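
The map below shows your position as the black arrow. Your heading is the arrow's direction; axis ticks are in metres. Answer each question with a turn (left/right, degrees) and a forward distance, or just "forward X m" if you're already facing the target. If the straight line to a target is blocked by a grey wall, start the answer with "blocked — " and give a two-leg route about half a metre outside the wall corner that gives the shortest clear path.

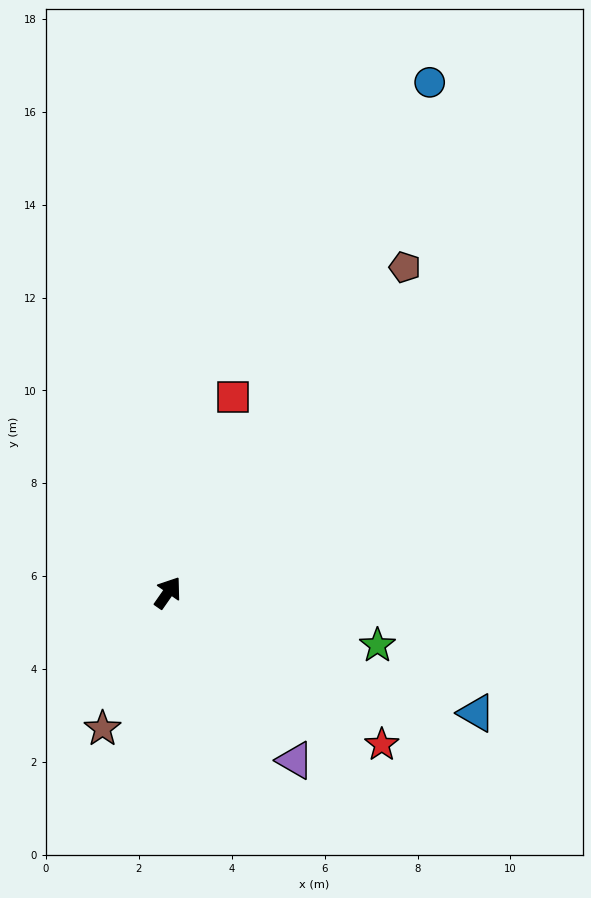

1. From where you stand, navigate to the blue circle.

turn left 8°, forward 12.3 m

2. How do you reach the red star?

turn right 91°, forward 5.6 m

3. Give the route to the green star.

turn right 69°, forward 4.7 m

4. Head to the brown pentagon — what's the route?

forward 8.7 m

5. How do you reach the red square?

turn left 17°, forward 4.4 m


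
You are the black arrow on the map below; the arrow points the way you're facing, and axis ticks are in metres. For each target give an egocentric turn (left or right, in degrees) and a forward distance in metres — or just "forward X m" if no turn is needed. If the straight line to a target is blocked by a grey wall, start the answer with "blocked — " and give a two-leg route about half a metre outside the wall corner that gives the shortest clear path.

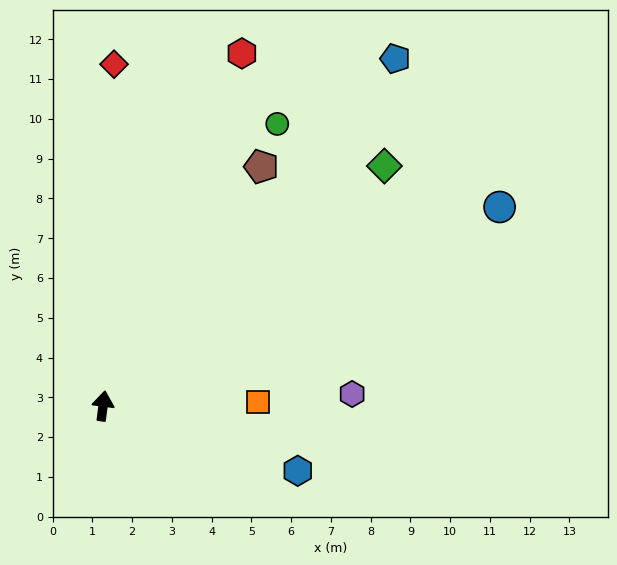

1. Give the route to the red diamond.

turn left 6°, forward 8.6 m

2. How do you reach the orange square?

turn right 81°, forward 3.9 m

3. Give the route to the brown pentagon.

turn right 26°, forward 7.2 m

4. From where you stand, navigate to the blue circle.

turn right 56°, forward 11.2 m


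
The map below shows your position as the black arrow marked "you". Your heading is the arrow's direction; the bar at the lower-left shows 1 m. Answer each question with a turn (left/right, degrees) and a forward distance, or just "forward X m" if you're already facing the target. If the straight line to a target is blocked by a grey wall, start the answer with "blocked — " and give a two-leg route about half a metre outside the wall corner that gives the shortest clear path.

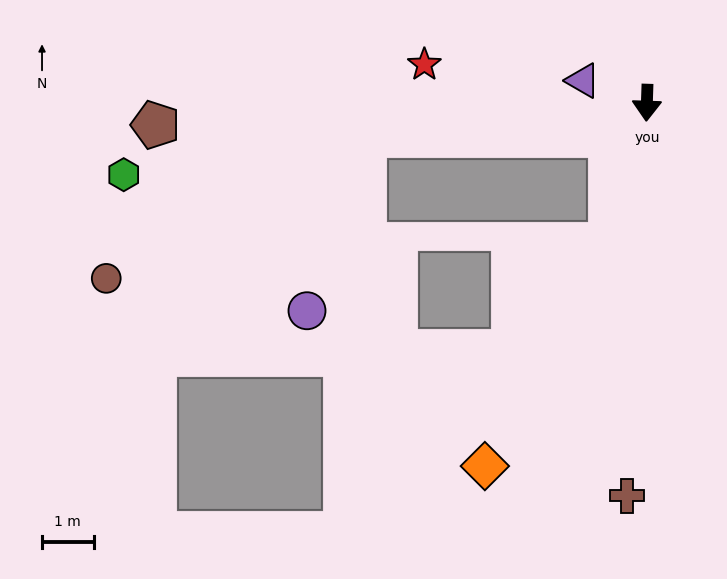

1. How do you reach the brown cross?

forward 7.6 m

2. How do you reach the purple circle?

blocked — turn right 81°, forward 5.5 m, then turn left 65°, forward 3.6 m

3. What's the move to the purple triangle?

turn right 107°, forward 1.3 m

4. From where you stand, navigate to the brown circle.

blocked — turn right 81°, forward 5.5 m, then turn left 22°, forward 5.7 m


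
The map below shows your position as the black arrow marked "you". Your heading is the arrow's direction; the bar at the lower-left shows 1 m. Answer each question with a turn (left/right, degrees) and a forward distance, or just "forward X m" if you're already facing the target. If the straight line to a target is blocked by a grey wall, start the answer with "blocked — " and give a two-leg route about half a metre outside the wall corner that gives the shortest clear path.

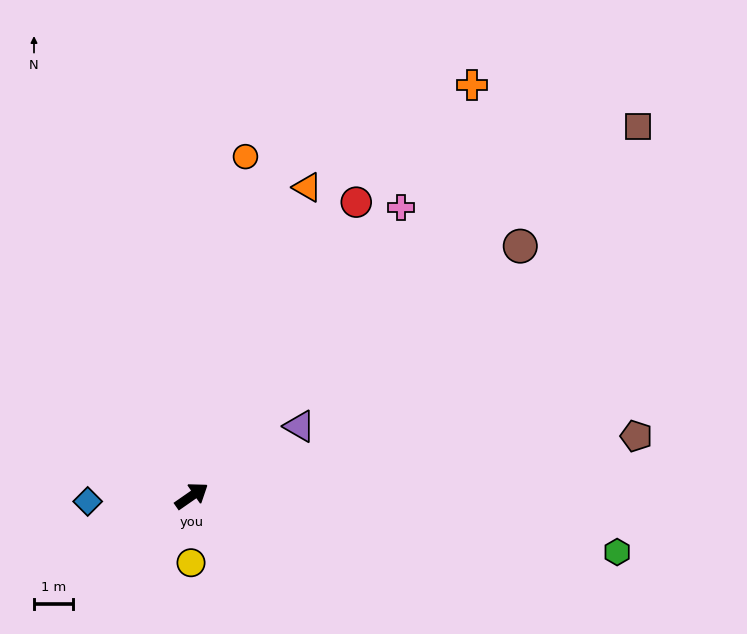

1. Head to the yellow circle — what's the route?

turn right 125°, forward 1.7 m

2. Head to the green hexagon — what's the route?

turn right 42°, forward 10.9 m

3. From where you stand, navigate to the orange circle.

turn left 46°, forward 8.7 m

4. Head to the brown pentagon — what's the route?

turn right 27°, forward 11.4 m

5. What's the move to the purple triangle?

forward 3.3 m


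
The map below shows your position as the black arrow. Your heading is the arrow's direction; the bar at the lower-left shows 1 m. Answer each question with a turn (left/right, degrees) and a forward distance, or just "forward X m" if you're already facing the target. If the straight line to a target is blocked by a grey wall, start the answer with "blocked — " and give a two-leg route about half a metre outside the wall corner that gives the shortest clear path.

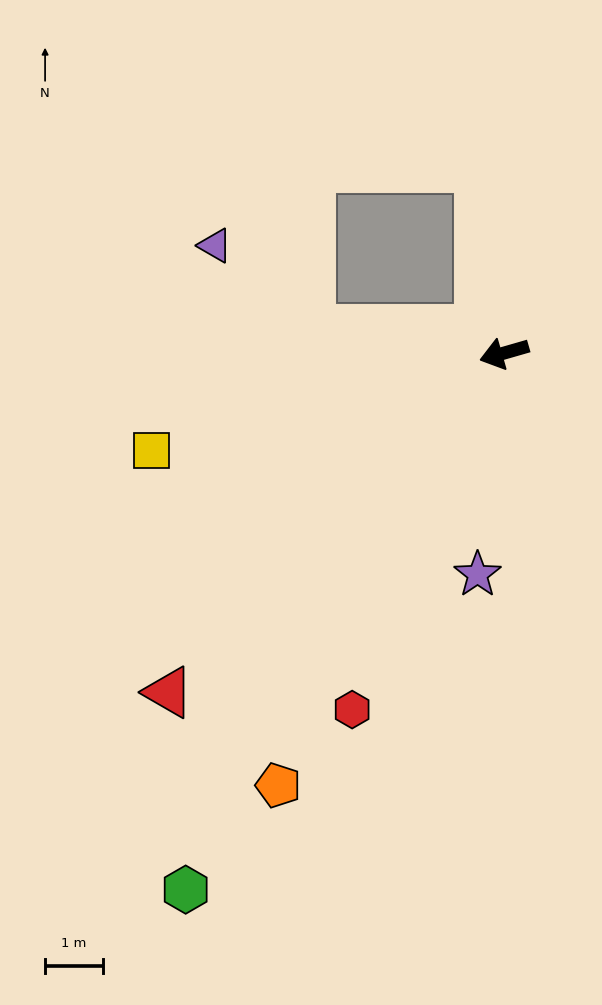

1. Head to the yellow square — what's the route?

forward 6.3 m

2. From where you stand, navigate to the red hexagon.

turn left 51°, forward 6.7 m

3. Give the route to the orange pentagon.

turn left 46°, forward 8.5 m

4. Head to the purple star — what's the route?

turn left 67°, forward 3.9 m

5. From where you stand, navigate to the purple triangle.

blocked — turn right 23°, forward 3.4 m, then turn right 34°, forward 2.2 m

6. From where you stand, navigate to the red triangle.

turn left 29°, forward 8.3 m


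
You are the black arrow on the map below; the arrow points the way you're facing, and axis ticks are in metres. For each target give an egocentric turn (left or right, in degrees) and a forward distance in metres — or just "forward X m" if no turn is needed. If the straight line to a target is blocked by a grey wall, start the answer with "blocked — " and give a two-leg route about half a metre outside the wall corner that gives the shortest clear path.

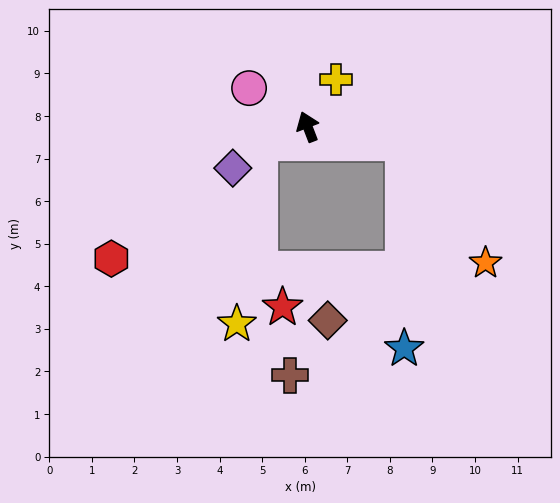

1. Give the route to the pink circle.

turn left 36°, forward 1.6 m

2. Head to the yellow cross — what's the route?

turn right 52°, forward 1.3 m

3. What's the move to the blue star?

blocked — turn right 121°, forward 2.3 m, then turn right 80°, forward 4.8 m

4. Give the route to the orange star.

blocked — turn right 121°, forward 2.3 m, then turn right 45°, forward 3.4 m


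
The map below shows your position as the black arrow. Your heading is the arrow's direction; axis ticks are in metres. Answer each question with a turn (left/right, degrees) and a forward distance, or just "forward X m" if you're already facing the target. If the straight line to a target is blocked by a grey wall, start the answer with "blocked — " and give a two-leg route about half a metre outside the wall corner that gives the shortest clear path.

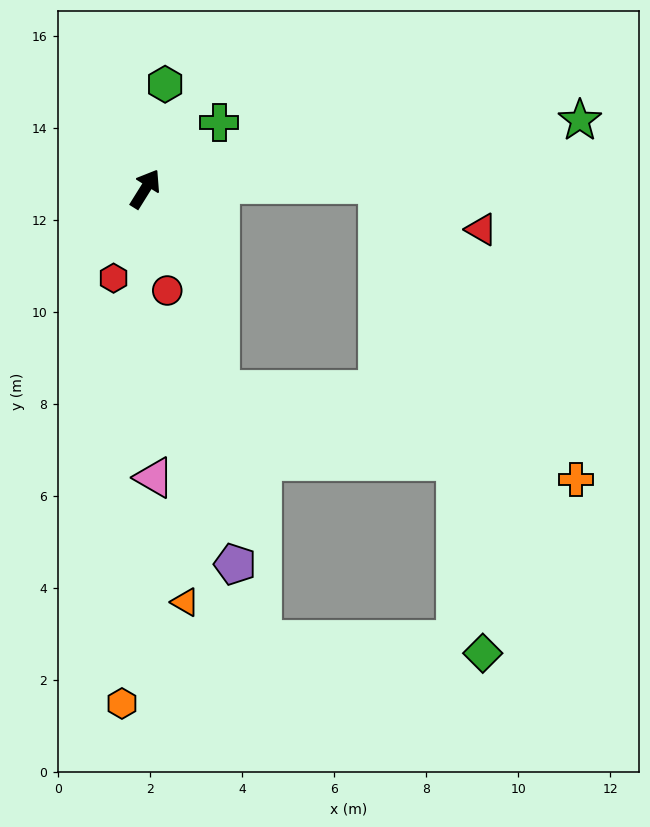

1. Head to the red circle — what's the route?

turn right 136°, forward 2.3 m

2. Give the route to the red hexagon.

turn right 168°, forward 2.1 m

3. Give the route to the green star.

turn right 49°, forward 9.6 m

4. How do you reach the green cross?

turn right 16°, forward 2.2 m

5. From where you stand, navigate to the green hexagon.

turn left 21°, forward 2.3 m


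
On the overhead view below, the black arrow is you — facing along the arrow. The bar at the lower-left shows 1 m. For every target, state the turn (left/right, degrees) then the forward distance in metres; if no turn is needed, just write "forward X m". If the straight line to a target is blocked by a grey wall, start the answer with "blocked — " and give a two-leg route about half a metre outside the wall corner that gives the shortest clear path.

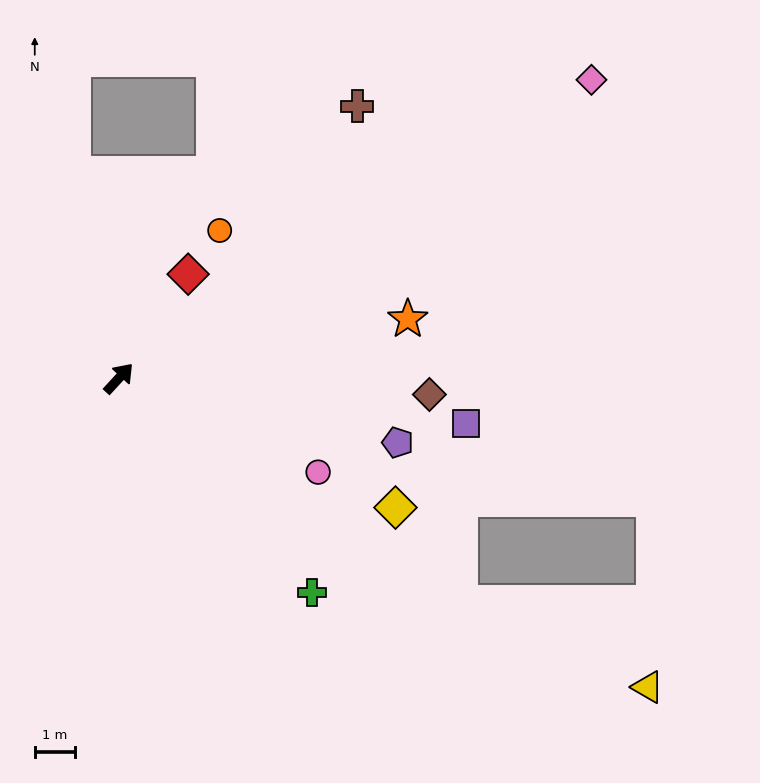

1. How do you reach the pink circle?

turn right 73°, forward 5.4 m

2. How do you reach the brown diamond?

turn right 50°, forward 7.7 m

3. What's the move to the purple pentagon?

turn right 60°, forward 7.1 m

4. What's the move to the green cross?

turn right 95°, forward 7.1 m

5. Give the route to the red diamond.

turn left 9°, forward 3.1 m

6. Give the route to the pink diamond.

turn right 15°, forward 13.8 m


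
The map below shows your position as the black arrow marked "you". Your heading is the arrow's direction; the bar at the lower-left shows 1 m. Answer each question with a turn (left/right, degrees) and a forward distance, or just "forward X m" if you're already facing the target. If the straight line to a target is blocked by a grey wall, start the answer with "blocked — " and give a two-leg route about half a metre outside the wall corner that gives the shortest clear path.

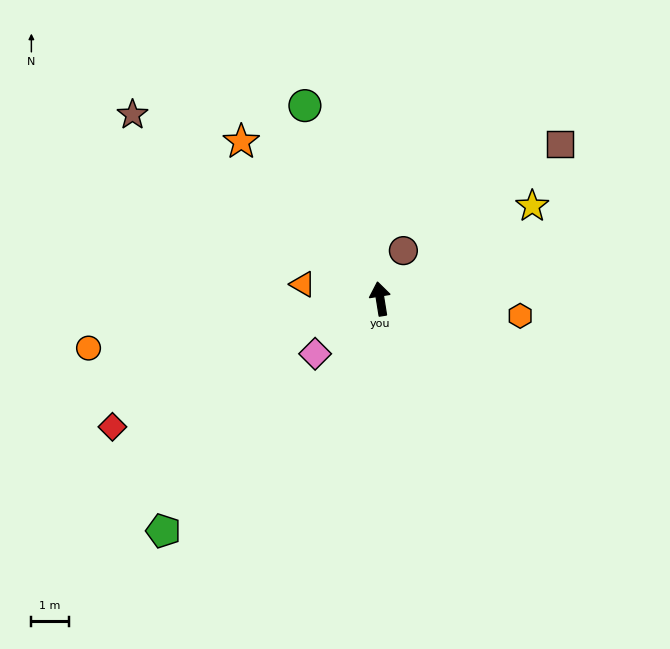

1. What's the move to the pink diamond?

turn left 121°, forward 2.3 m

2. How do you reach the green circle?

turn left 12°, forward 5.5 m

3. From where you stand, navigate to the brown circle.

turn right 35°, forward 1.4 m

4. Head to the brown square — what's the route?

turn right 58°, forward 6.3 m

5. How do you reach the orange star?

turn left 32°, forward 5.6 m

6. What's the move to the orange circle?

turn left 90°, forward 7.9 m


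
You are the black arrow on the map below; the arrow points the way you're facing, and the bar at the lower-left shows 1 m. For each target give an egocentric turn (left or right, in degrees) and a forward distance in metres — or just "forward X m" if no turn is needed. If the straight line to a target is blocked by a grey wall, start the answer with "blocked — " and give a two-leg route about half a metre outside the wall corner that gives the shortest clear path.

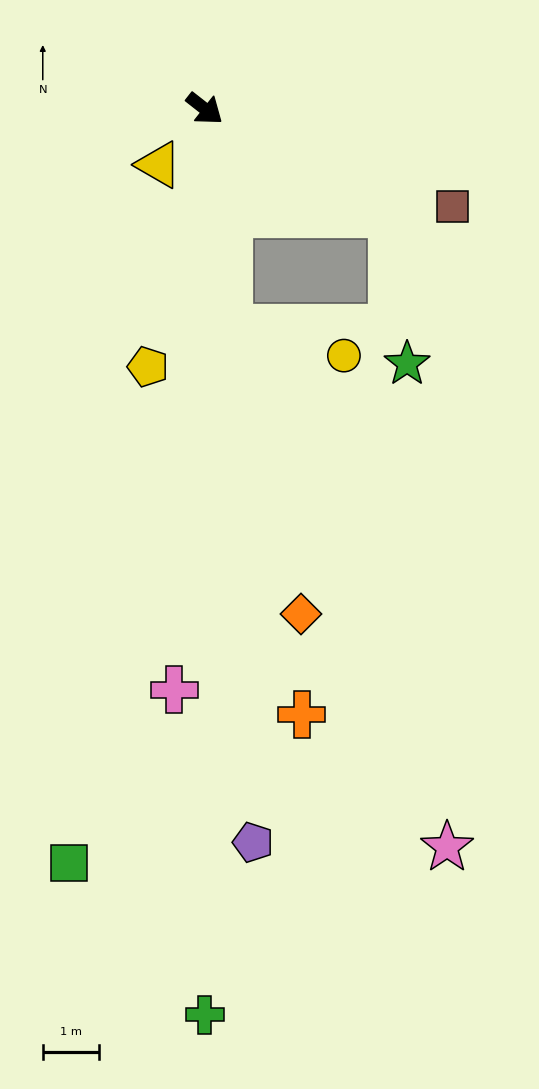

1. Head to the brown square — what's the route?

turn left 16°, forward 4.8 m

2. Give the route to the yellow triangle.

turn right 91°, forward 1.3 m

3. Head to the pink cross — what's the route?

turn right 55°, forward 10.4 m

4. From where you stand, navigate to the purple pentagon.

turn right 48°, forward 13.1 m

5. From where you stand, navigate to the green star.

blocked — turn left 9°, forward 3.8 m, then turn right 55°, forward 2.7 m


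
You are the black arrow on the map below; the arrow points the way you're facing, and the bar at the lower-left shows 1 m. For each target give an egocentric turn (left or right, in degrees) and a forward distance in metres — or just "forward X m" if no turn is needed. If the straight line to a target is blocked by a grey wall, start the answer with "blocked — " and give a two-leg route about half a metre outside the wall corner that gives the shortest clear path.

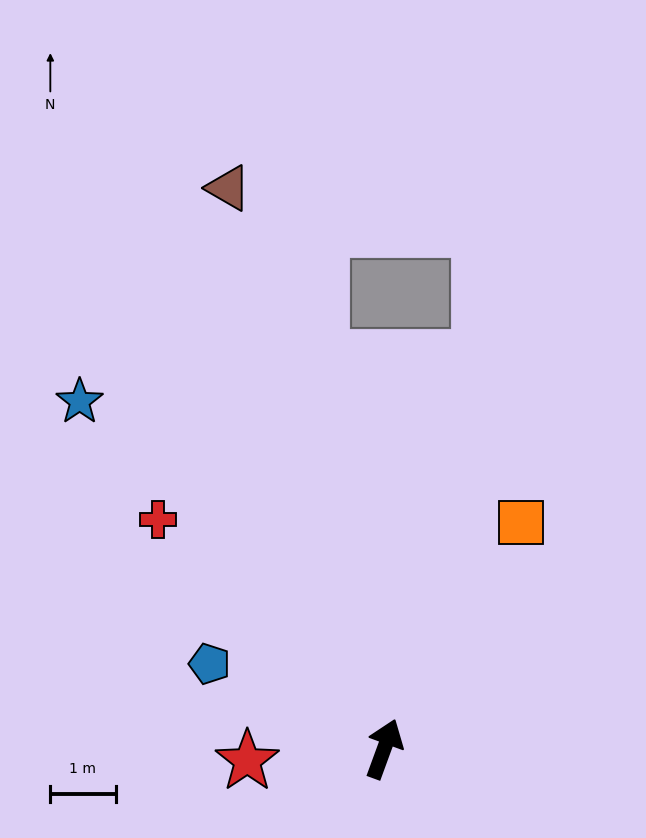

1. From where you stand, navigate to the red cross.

turn left 65°, forward 4.9 m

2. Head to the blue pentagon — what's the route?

turn left 84°, forward 3.0 m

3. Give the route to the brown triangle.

turn left 36°, forward 8.9 m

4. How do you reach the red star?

turn left 115°, forward 2.1 m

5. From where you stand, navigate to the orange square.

turn right 11°, forward 4.1 m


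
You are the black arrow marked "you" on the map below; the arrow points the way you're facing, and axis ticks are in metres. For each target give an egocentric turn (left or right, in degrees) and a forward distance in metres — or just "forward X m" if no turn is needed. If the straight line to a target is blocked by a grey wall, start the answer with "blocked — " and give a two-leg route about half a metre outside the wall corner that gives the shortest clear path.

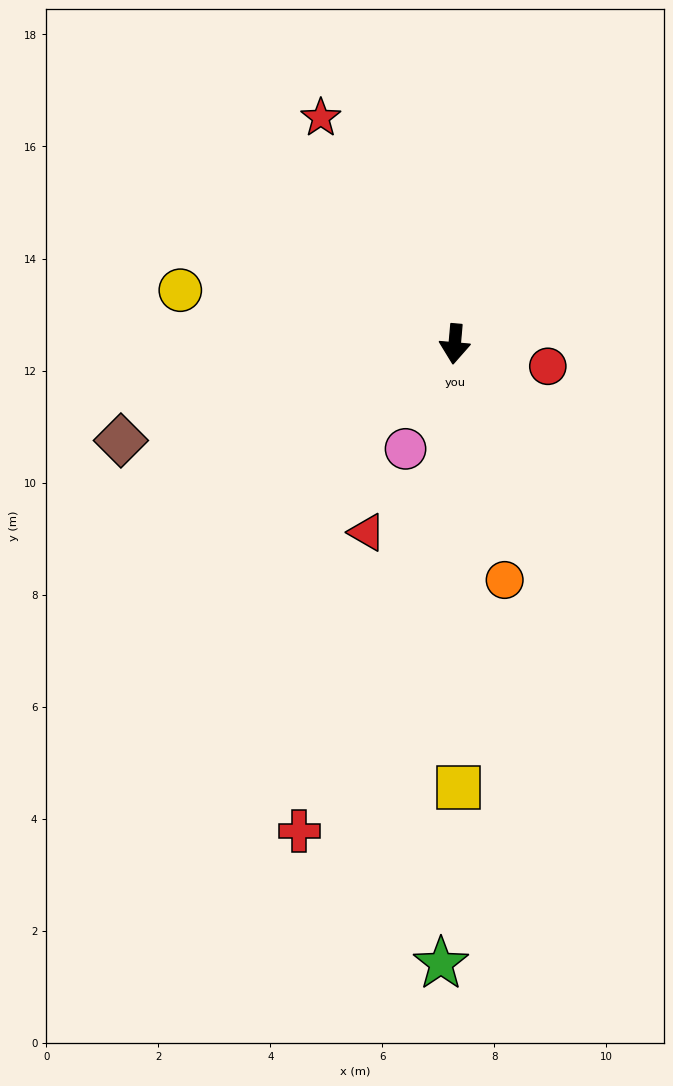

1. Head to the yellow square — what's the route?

turn left 6°, forward 7.9 m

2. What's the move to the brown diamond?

turn right 69°, forward 6.2 m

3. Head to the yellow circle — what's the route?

turn right 96°, forward 5.0 m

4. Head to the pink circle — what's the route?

turn right 20°, forward 2.1 m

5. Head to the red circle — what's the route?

turn left 82°, forward 1.7 m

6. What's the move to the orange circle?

turn left 17°, forward 4.3 m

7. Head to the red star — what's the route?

turn right 144°, forward 4.7 m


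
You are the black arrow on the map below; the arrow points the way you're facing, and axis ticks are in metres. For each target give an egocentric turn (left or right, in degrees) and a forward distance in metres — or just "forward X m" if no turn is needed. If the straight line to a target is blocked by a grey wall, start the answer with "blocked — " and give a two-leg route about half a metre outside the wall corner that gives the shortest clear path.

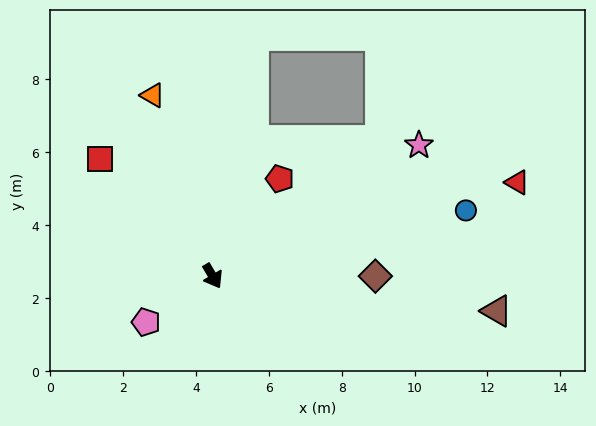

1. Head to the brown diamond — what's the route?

turn left 59°, forward 4.5 m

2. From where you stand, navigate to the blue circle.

turn left 74°, forward 7.2 m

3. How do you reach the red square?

turn right 167°, forward 4.5 m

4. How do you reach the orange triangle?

turn left 168°, forward 5.2 m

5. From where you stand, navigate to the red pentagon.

turn left 115°, forward 3.2 m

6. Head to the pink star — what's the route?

turn left 92°, forward 6.7 m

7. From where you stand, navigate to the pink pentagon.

turn right 86°, forward 2.2 m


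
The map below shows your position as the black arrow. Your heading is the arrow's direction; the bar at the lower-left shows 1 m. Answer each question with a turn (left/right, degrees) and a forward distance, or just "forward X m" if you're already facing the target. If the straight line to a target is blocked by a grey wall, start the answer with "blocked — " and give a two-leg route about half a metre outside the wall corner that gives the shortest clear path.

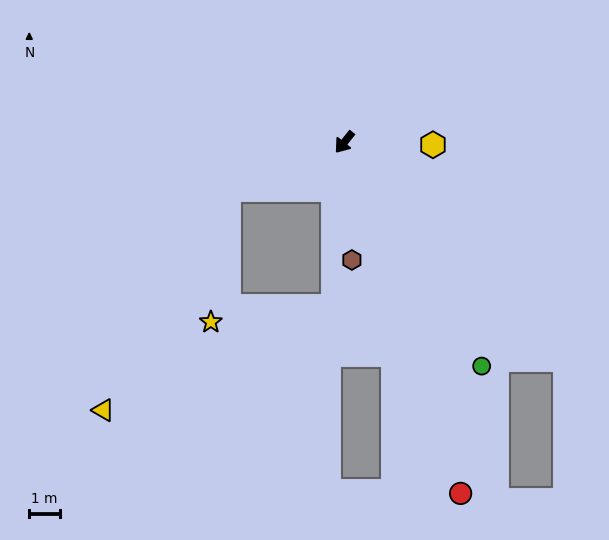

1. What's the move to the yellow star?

blocked — turn right 29°, forward 4.1 m, then turn left 60°, forward 4.4 m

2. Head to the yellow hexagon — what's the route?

turn left 127°, forward 2.9 m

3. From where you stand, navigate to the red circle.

turn left 57°, forward 12.1 m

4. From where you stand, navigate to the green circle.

turn left 70°, forward 8.6 m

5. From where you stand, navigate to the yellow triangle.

blocked — turn right 29°, forward 4.1 m, then turn left 38°, forward 8.3 m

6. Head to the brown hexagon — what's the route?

turn left 42°, forward 3.9 m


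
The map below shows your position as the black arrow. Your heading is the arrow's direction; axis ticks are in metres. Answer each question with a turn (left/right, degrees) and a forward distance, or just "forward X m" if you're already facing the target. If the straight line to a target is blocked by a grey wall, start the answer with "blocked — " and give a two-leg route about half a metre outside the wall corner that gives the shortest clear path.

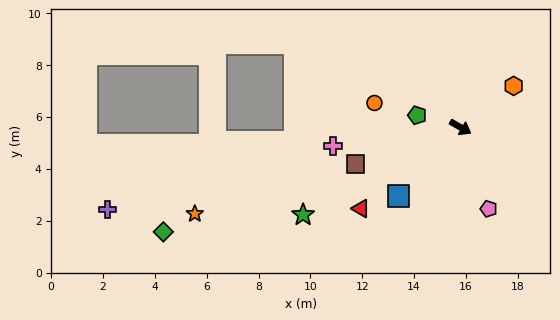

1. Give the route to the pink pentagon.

turn right 41°, forward 3.3 m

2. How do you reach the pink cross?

turn right 142°, forward 5.0 m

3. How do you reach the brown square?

turn right 131°, forward 4.3 m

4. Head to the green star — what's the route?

turn right 121°, forward 6.9 m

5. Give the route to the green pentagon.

turn right 166°, forward 1.7 m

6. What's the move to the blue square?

turn right 102°, forward 3.6 m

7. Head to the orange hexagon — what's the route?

turn left 68°, forward 2.6 m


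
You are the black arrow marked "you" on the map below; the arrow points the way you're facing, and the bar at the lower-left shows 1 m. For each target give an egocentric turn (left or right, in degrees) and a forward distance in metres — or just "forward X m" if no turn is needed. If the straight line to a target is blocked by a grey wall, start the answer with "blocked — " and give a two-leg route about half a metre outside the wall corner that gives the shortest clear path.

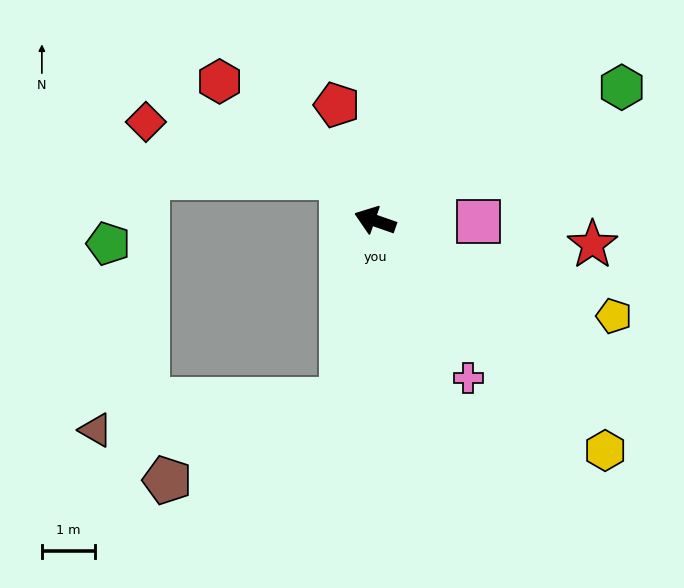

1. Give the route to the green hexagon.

turn right 132°, forward 5.3 m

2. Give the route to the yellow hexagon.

turn left 154°, forward 6.2 m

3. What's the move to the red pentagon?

turn right 52°, forward 2.3 m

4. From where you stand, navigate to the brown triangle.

blocked — turn left 99°, forward 3.5 m, then turn right 73°, forward 4.7 m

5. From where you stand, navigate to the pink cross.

turn left 140°, forward 3.5 m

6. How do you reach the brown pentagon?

blocked — turn left 99°, forward 3.5 m, then turn right 55°, forward 3.6 m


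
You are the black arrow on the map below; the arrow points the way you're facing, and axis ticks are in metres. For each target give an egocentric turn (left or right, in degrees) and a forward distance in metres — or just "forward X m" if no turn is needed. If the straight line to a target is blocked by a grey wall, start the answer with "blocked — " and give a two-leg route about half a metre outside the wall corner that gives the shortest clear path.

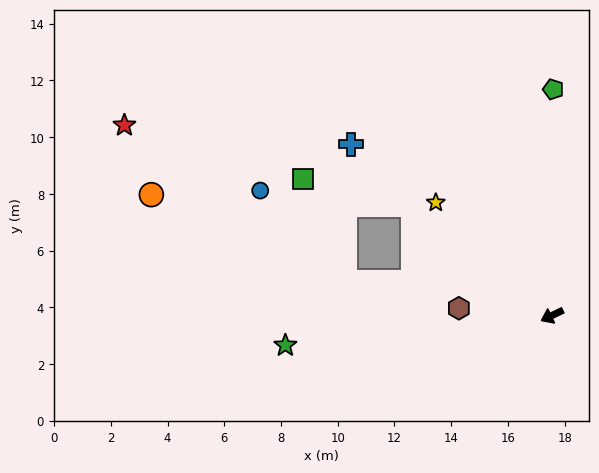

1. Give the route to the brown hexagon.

turn right 30°, forward 3.3 m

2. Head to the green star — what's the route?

turn right 19°, forward 9.5 m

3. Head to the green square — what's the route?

blocked — turn right 64°, forward 6.3 m, then turn left 25°, forward 4.0 m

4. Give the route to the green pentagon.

turn right 116°, forward 8.0 m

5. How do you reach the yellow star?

turn right 70°, forward 5.7 m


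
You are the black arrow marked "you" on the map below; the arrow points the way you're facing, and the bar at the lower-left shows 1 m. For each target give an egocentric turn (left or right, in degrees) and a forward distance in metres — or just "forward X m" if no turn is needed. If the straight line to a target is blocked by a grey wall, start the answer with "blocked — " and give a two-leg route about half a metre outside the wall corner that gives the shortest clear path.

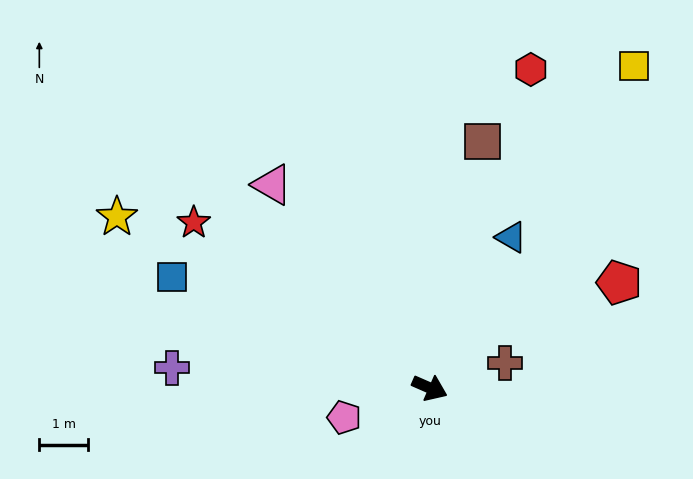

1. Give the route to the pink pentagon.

turn right 137°, forward 1.9 m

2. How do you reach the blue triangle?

turn left 85°, forward 3.5 m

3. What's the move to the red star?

turn left 169°, forward 5.9 m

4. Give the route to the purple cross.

turn right 161°, forward 5.3 m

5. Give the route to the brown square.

turn left 102°, forward 5.1 m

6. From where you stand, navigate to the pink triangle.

turn left 151°, forward 5.3 m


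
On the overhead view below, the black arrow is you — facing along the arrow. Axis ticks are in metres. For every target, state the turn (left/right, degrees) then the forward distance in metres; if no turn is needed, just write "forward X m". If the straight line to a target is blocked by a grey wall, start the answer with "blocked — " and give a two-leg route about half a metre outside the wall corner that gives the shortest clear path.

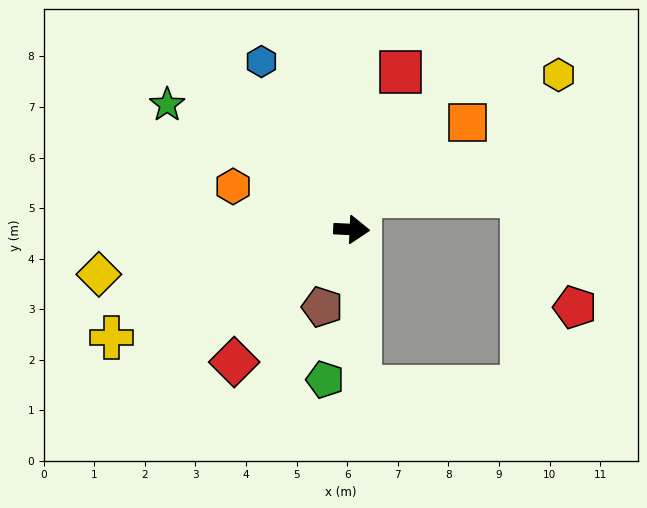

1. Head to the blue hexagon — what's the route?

turn left 121°, forward 3.8 m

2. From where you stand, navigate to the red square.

turn left 75°, forward 3.3 m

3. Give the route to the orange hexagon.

turn left 163°, forward 2.5 m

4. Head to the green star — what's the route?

turn left 149°, forward 4.4 m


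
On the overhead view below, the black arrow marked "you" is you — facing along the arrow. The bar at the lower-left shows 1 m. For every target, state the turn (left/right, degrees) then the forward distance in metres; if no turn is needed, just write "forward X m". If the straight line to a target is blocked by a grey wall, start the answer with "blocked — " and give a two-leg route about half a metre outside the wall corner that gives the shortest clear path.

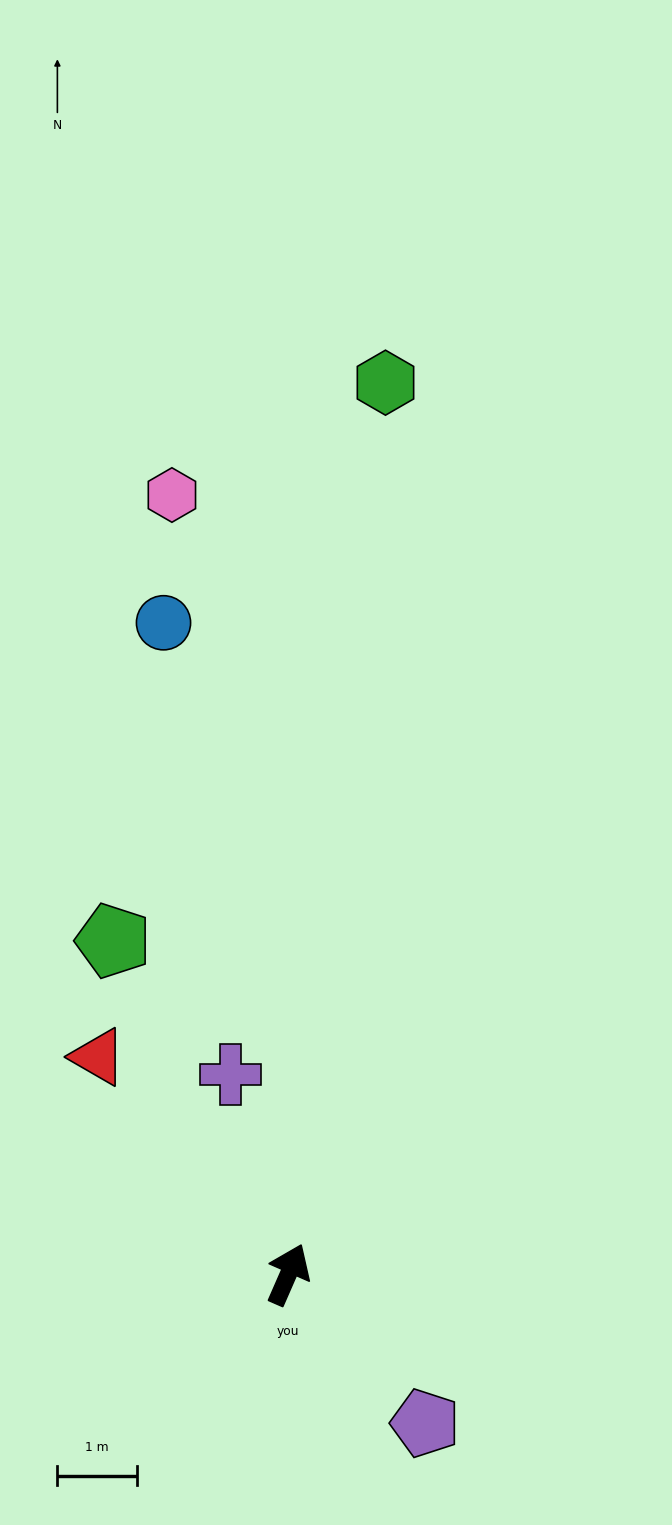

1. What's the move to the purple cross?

turn left 40°, forward 2.6 m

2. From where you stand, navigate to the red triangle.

turn left 65°, forward 3.6 m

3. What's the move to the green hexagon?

turn left 17°, forward 11.3 m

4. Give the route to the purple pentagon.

turn right 114°, forward 2.5 m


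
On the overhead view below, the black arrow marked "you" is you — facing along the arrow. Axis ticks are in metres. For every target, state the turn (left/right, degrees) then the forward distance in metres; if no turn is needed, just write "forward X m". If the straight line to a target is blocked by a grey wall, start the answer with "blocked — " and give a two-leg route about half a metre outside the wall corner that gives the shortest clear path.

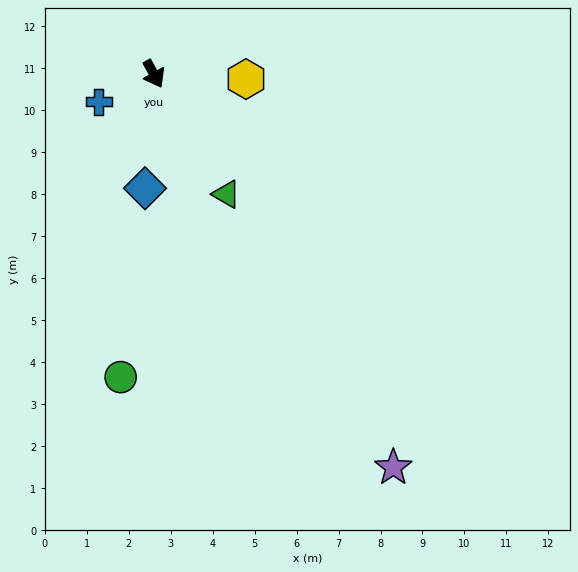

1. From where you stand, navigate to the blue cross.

turn right 92°, forward 1.5 m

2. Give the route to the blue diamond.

turn right 33°, forward 2.7 m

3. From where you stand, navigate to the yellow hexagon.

turn left 58°, forward 2.2 m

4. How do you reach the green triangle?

turn left 2°, forward 3.3 m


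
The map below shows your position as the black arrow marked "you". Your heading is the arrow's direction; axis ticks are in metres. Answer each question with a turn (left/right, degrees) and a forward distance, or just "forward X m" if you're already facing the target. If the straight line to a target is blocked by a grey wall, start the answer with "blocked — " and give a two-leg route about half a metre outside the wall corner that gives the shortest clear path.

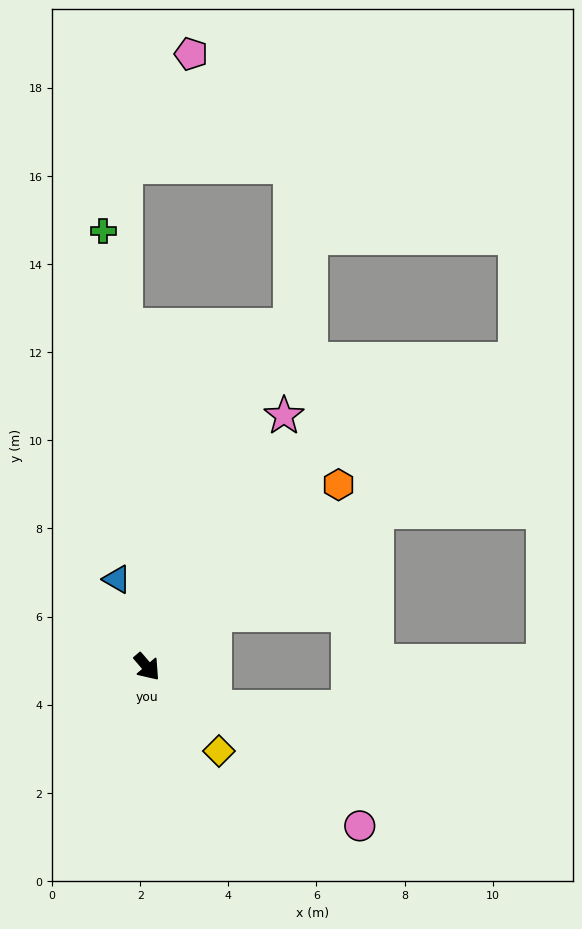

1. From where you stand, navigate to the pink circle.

turn left 13°, forward 6.0 m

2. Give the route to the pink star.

turn left 111°, forward 6.5 m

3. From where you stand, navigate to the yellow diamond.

forward 2.5 m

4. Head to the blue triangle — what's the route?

turn left 158°, forward 2.1 m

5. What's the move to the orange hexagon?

turn left 93°, forward 6.0 m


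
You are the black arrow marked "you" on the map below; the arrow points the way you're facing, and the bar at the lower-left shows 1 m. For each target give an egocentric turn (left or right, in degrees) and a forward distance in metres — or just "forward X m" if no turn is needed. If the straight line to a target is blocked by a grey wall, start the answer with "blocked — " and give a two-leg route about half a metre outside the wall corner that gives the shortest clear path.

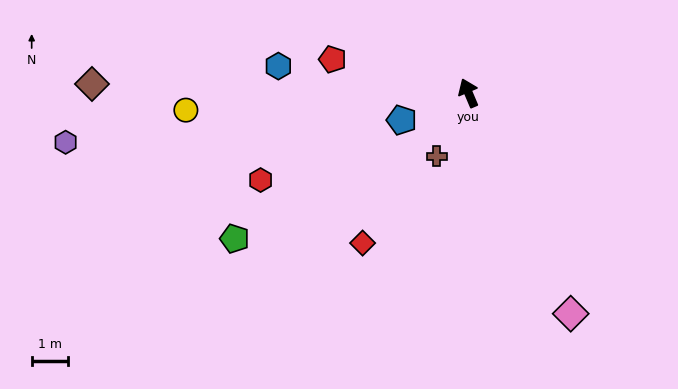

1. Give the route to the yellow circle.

turn left 71°, forward 7.8 m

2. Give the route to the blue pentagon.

turn left 89°, forward 2.0 m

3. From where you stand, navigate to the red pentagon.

turn left 53°, forward 3.9 m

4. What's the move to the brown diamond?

turn left 66°, forward 10.4 m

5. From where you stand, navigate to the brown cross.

turn left 130°, forward 2.0 m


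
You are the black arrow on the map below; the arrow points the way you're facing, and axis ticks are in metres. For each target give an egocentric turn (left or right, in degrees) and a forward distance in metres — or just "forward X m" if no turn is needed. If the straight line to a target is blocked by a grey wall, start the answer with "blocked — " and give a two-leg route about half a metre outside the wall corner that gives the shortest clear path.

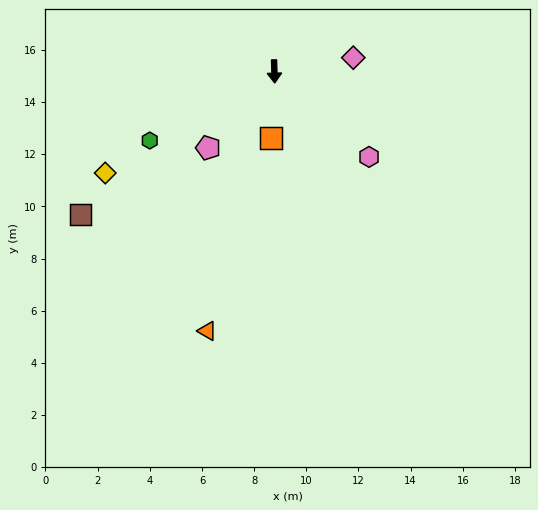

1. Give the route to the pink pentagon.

turn right 43°, forward 3.9 m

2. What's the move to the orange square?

turn right 5°, forward 2.6 m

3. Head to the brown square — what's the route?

turn right 55°, forward 9.2 m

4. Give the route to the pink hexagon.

turn left 46°, forward 4.9 m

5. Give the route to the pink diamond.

turn left 98°, forward 3.1 m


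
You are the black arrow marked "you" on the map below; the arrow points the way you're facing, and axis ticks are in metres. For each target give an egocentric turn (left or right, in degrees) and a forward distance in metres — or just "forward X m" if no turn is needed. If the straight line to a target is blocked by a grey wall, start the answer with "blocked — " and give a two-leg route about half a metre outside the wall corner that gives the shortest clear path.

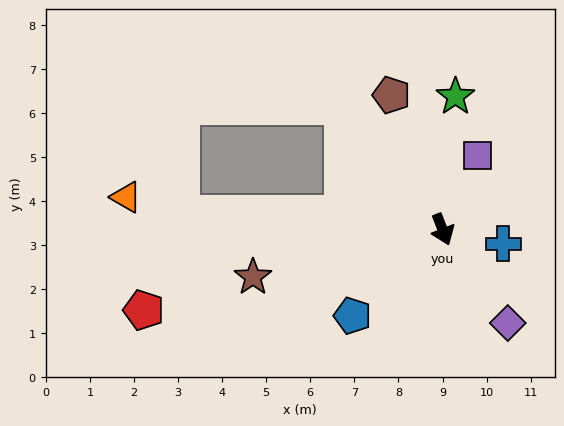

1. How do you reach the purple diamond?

turn left 13°, forward 2.6 m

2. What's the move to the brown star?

turn right 97°, forward 4.4 m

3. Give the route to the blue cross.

turn left 56°, forward 1.4 m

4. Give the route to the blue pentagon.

turn right 68°, forward 2.8 m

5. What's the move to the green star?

turn left 153°, forward 3.0 m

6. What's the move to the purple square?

turn left 134°, forward 1.9 m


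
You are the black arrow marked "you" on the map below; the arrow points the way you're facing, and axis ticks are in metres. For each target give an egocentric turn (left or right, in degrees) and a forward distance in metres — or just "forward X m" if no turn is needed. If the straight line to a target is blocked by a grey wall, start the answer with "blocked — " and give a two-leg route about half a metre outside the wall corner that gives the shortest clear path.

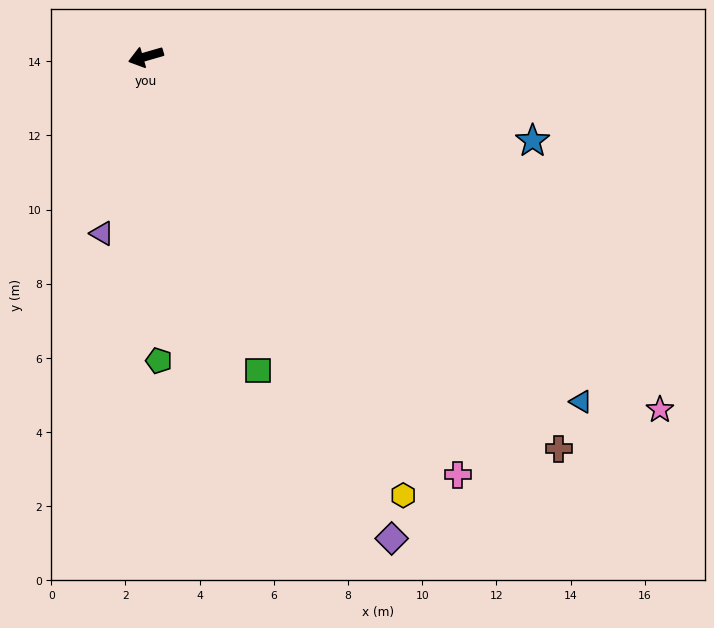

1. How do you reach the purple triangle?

turn left 60°, forward 4.9 m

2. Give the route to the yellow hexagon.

turn left 104°, forward 13.7 m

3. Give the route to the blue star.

turn left 152°, forward 10.7 m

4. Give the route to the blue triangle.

turn left 125°, forward 15.0 m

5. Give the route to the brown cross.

turn left 120°, forward 15.4 m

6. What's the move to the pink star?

turn left 129°, forward 16.8 m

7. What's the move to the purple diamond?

turn left 101°, forward 14.6 m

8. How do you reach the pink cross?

turn left 111°, forward 14.1 m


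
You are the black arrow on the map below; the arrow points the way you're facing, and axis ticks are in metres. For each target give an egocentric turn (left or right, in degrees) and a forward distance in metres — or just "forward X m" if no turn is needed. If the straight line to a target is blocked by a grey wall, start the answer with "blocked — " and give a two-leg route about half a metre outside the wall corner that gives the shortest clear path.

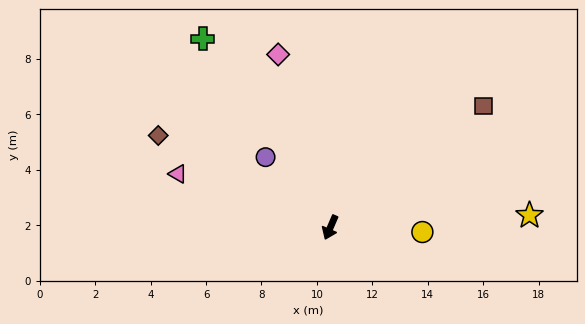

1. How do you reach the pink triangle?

turn right 86°, forward 5.8 m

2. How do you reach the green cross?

turn right 123°, forward 8.2 m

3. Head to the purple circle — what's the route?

turn right 114°, forward 3.4 m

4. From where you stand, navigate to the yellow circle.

turn left 110°, forward 3.3 m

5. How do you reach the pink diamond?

turn right 140°, forward 6.5 m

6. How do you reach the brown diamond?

turn right 95°, forward 7.0 m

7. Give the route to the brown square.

turn left 152°, forward 7.0 m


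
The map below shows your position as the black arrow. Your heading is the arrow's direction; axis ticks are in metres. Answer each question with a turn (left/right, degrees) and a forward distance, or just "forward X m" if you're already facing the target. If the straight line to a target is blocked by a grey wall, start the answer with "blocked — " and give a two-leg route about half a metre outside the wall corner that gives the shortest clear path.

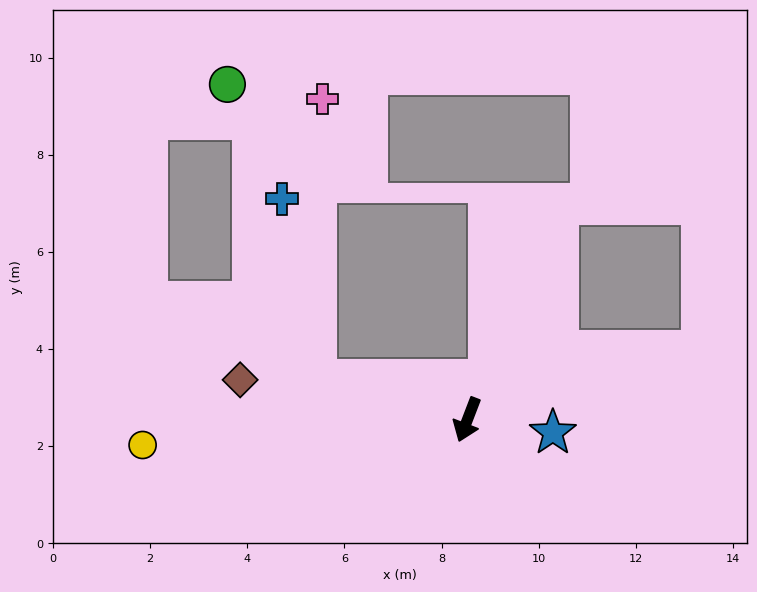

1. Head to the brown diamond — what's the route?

turn right 79°, forward 4.8 m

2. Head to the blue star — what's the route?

turn left 102°, forward 1.8 m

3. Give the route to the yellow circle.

turn right 65°, forward 6.7 m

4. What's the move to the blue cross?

blocked — turn right 84°, forward 3.2 m, then turn right 64°, forward 3.8 m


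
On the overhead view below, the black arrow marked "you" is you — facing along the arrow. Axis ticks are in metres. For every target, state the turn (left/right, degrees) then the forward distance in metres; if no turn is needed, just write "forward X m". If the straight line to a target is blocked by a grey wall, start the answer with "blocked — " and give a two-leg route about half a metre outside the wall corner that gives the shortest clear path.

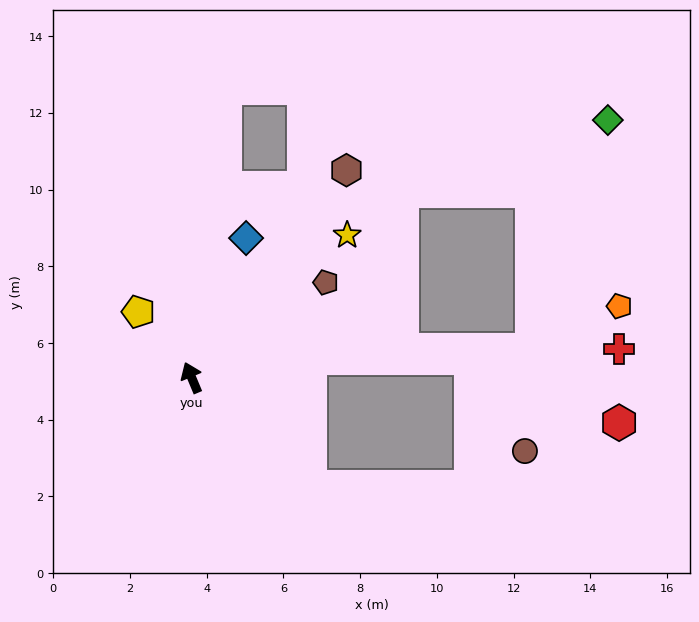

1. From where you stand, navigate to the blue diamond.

turn right 44°, forward 3.9 m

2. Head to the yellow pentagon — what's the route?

turn left 16°, forward 2.2 m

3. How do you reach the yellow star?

turn right 70°, forward 5.5 m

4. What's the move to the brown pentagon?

turn right 77°, forward 4.3 m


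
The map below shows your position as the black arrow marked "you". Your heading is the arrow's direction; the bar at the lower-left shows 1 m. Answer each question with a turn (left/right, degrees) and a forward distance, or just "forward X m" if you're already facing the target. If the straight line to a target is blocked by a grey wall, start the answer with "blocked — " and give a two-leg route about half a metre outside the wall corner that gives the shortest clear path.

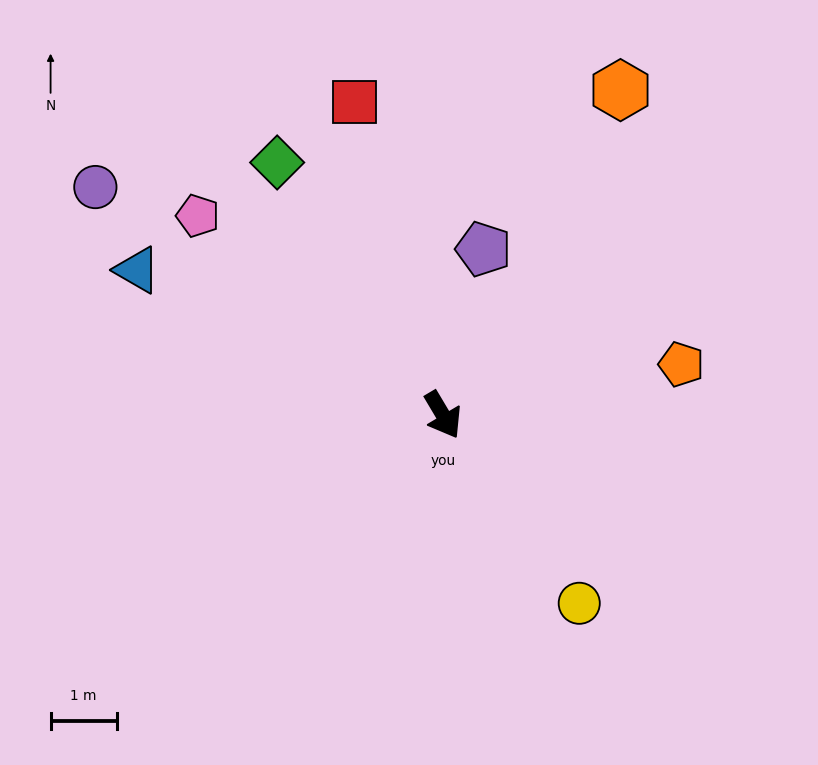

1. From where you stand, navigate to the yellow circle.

turn left 5°, forward 3.5 m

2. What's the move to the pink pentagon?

turn right 160°, forward 4.8 m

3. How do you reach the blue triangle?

turn right 146°, forward 5.1 m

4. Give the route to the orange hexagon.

turn left 121°, forward 5.6 m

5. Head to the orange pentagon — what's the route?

turn left 71°, forward 3.7 m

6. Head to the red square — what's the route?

turn left 165°, forward 4.9 m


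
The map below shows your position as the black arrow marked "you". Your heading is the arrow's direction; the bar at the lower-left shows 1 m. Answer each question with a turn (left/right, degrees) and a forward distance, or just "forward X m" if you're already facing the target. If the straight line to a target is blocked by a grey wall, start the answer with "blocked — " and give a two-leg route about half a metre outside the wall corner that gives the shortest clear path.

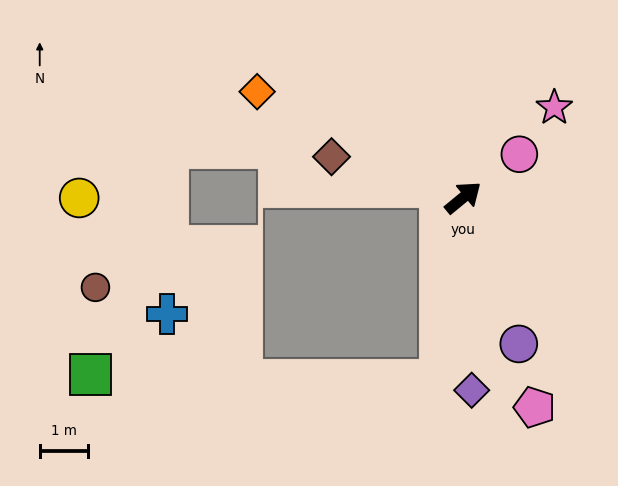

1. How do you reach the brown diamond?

turn left 123°, forward 2.9 m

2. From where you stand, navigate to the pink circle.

forward 1.5 m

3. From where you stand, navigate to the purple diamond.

turn right 127°, forward 4.0 m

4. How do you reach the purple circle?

turn right 109°, forward 3.3 m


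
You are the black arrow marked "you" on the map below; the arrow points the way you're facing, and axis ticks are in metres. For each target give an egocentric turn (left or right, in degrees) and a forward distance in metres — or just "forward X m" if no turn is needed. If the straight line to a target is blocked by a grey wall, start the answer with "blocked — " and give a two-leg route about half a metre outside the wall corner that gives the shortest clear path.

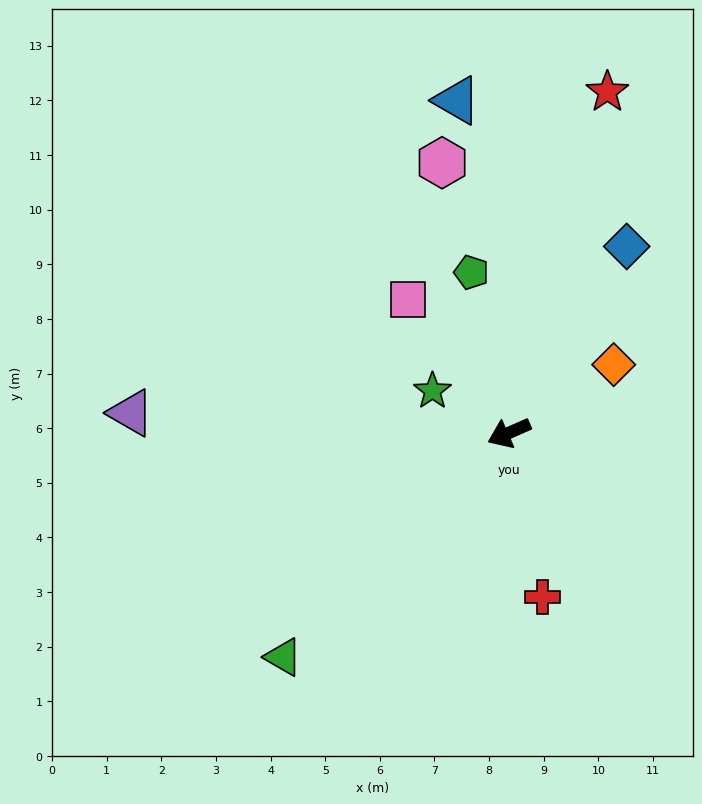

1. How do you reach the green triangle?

turn left 21°, forward 5.8 m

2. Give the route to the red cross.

turn left 78°, forward 3.1 m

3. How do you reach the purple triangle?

turn right 27°, forward 6.9 m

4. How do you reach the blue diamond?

turn right 146°, forward 4.0 m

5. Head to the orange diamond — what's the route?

turn right 171°, forward 2.3 m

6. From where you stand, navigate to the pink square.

turn right 77°, forward 3.1 m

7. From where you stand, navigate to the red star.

turn right 130°, forward 6.5 m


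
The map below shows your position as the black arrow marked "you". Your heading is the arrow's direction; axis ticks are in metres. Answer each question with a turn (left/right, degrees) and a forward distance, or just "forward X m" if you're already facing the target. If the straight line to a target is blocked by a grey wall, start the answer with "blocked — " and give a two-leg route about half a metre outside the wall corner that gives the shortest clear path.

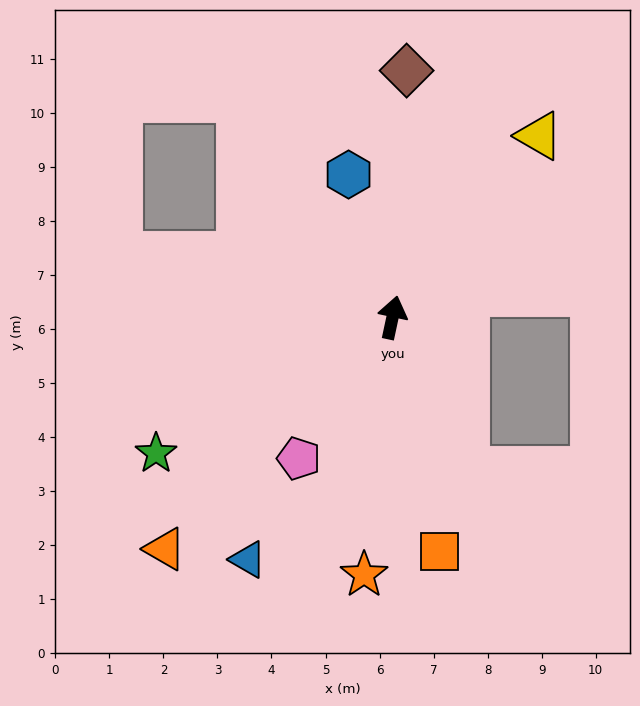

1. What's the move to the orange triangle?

turn left 148°, forward 6.0 m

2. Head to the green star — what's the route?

turn left 132°, forward 5.0 m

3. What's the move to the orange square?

turn right 157°, forward 4.4 m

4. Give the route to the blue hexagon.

turn left 29°, forward 2.8 m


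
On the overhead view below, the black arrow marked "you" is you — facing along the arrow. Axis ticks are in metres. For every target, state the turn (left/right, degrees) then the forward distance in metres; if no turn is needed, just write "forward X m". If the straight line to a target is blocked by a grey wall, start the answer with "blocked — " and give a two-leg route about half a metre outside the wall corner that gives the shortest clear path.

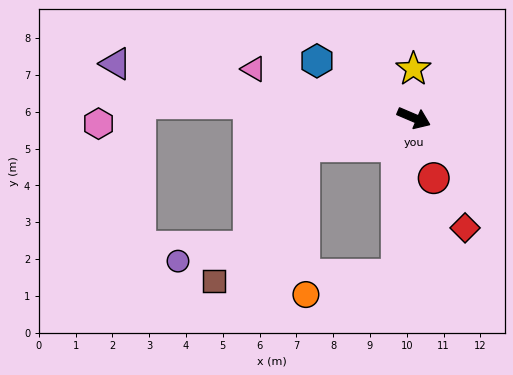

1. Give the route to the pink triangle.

turn right 174°, forward 4.6 m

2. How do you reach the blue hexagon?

turn left 173°, forward 3.1 m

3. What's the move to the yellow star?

turn left 114°, forward 1.3 m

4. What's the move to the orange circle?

blocked — turn right 73°, forward 4.3 m, then turn right 71°, forward 2.5 m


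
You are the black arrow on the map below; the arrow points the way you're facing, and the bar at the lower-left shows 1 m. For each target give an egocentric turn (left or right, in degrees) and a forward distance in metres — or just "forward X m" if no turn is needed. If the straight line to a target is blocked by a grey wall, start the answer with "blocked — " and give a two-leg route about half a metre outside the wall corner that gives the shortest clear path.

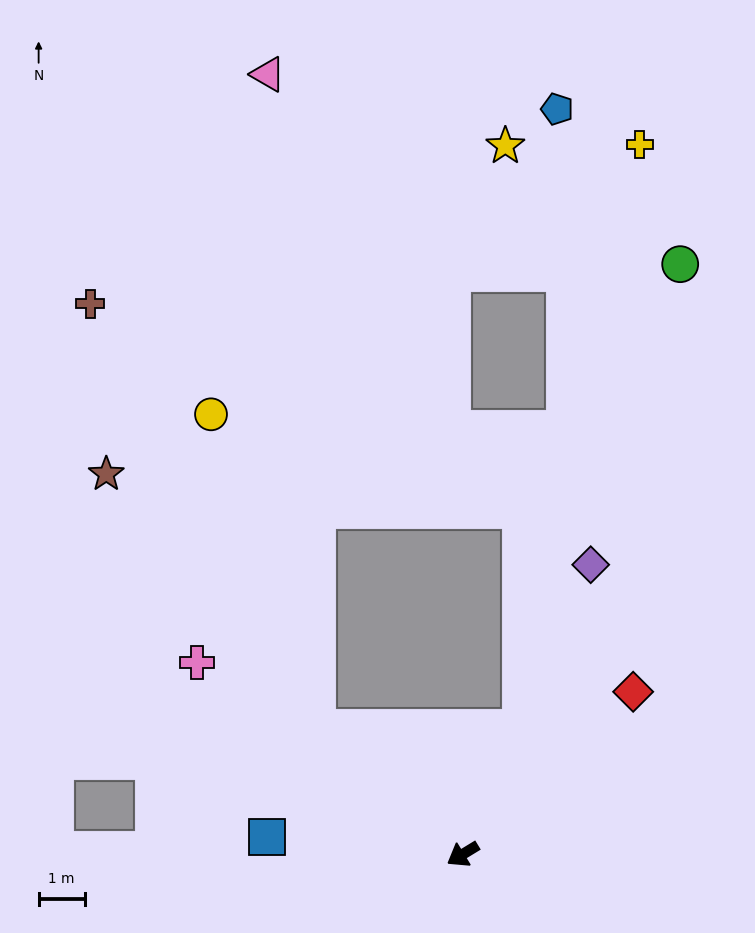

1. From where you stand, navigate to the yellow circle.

blocked — turn right 72°, forward 4.2 m, then turn right 31°, forward 7.2 m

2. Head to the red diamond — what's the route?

turn right 168°, forward 5.1 m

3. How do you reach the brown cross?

blocked — turn right 72°, forward 4.2 m, then turn right 21°, forward 10.4 m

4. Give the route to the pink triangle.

blocked — turn right 72°, forward 4.2 m, then turn right 45°, forward 14.2 m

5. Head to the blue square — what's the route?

turn right 36°, forward 4.3 m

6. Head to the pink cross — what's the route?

turn right 67°, forward 7.1 m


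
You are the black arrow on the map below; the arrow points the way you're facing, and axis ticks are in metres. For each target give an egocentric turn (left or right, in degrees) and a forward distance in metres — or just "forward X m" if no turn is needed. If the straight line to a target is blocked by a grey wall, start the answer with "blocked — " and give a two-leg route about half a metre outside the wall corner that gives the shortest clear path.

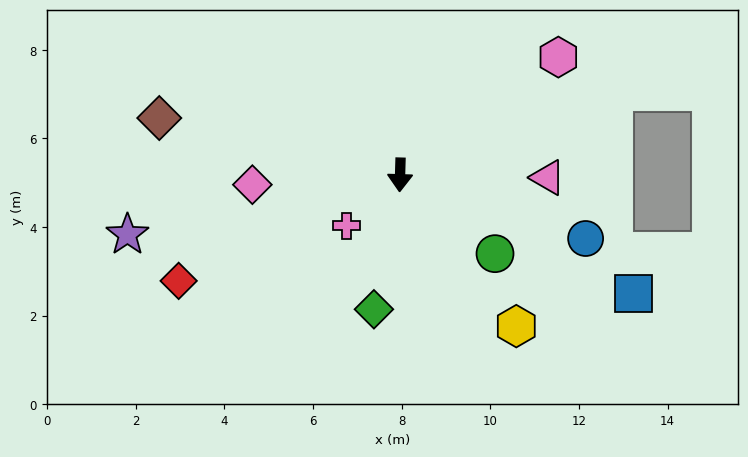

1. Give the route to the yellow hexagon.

turn left 39°, forward 4.3 m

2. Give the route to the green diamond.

turn right 9°, forward 3.1 m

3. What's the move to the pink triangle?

turn left 91°, forward 3.3 m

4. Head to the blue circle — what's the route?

turn left 73°, forward 4.4 m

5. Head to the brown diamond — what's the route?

turn right 102°, forward 5.6 m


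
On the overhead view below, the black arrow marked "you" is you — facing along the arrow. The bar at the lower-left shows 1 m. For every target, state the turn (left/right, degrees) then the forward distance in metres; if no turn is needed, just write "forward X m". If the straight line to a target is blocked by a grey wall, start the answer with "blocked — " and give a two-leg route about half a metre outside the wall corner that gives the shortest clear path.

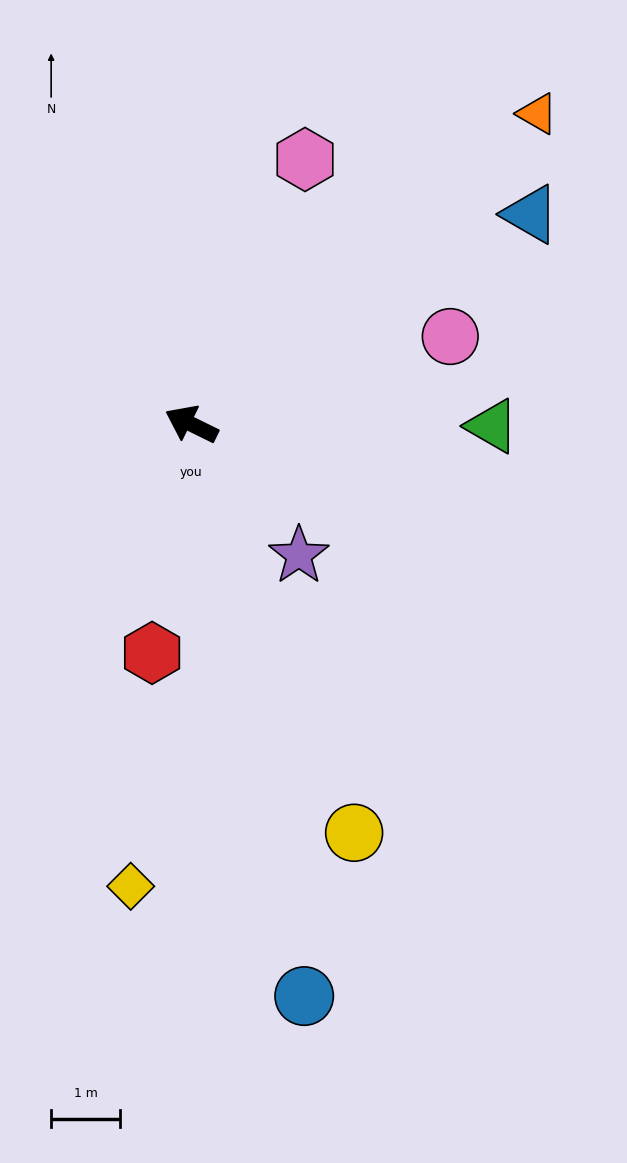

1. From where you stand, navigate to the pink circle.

turn right 135°, forward 4.0 m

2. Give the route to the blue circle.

turn left 127°, forward 8.5 m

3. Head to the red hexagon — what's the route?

turn left 106°, forward 3.4 m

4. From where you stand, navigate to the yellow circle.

turn left 138°, forward 6.4 m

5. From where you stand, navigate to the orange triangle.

turn right 112°, forward 6.8 m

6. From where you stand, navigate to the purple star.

turn left 156°, forward 2.5 m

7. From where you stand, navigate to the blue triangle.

turn right 122°, forward 5.8 m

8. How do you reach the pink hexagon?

turn right 87°, forward 4.2 m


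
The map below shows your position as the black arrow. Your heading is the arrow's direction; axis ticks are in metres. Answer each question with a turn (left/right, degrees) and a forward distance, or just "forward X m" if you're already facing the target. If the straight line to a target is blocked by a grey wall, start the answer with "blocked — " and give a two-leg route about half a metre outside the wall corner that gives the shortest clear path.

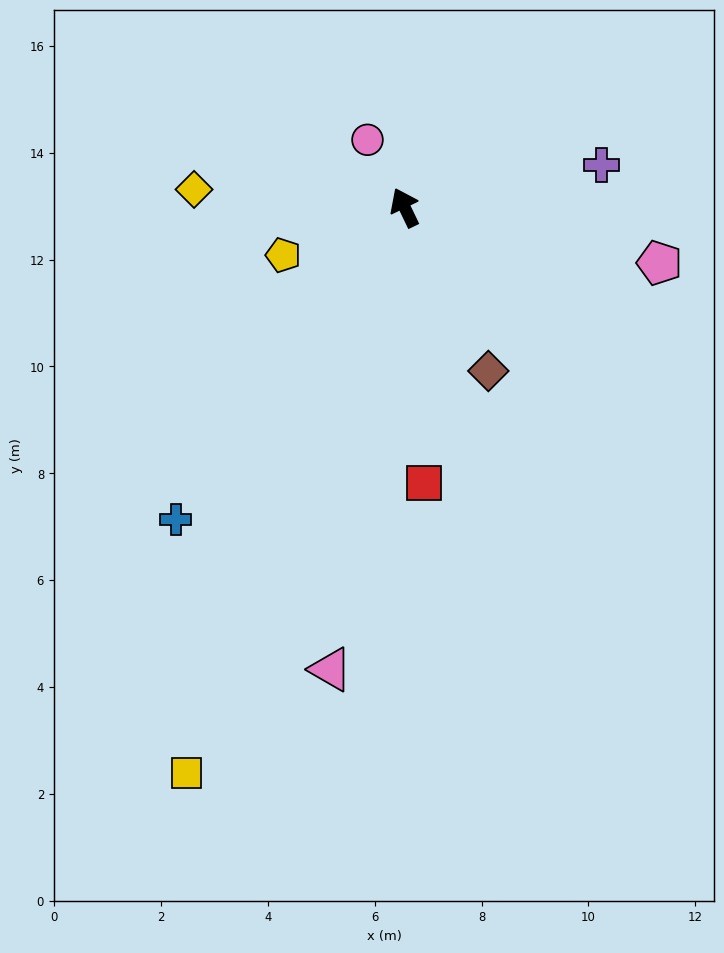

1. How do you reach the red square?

turn left 158°, forward 5.2 m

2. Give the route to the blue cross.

turn left 118°, forward 7.2 m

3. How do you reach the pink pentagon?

turn right 128°, forward 4.9 m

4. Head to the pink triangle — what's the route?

turn left 145°, forward 8.8 m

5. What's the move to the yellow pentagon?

turn left 86°, forward 2.4 m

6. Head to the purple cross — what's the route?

turn right 103°, forward 3.8 m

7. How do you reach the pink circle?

turn left 3°, forward 1.4 m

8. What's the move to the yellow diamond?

turn left 59°, forward 4.0 m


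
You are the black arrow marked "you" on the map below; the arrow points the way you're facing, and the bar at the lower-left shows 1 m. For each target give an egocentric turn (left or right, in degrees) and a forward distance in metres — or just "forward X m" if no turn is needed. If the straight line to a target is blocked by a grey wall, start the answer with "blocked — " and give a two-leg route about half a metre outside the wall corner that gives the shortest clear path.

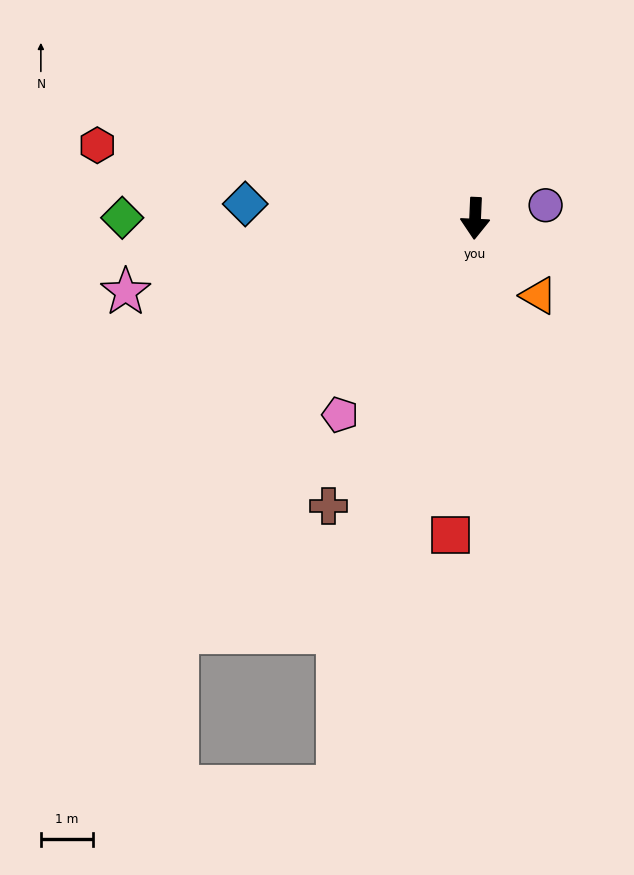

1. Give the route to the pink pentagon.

turn right 32°, forward 4.6 m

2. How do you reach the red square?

forward 6.1 m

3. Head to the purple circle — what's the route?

turn left 103°, forward 1.4 m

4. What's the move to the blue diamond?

turn right 91°, forward 4.4 m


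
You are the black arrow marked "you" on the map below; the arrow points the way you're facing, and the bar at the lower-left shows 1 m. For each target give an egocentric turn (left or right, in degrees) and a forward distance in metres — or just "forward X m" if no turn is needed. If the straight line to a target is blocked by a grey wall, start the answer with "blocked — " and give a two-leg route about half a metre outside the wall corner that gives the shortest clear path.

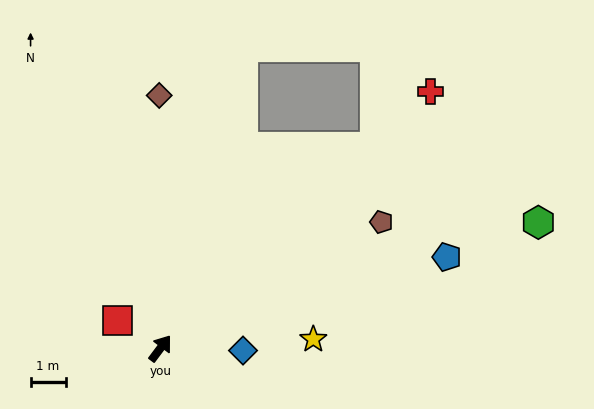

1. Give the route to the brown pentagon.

turn right 23°, forward 7.3 m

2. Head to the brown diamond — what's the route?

turn left 37°, forward 7.2 m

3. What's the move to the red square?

turn left 94°, forward 1.5 m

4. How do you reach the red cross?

turn right 10°, forward 10.7 m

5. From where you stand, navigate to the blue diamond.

turn right 55°, forward 2.4 m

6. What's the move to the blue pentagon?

turn right 36°, forward 8.6 m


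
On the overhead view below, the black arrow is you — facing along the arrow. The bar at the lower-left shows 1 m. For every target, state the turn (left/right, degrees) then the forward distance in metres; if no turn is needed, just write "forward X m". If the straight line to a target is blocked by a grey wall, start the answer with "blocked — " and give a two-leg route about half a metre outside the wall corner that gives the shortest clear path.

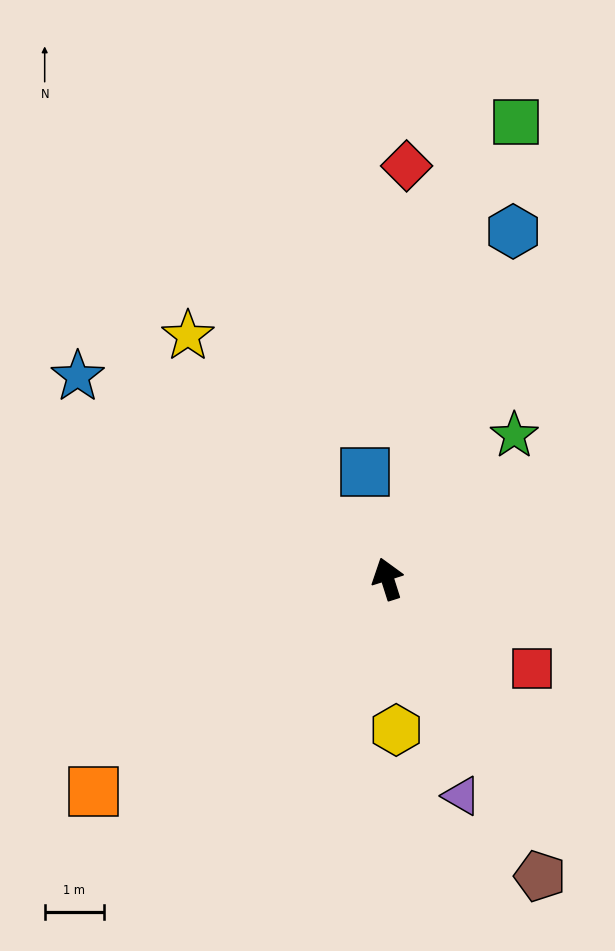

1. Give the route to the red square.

turn right 139°, forward 2.9 m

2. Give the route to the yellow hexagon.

turn left 166°, forward 2.6 m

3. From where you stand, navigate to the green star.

turn right 59°, forward 3.2 m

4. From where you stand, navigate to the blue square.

turn right 6°, forward 1.8 m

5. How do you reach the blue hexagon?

turn right 37°, forward 6.3 m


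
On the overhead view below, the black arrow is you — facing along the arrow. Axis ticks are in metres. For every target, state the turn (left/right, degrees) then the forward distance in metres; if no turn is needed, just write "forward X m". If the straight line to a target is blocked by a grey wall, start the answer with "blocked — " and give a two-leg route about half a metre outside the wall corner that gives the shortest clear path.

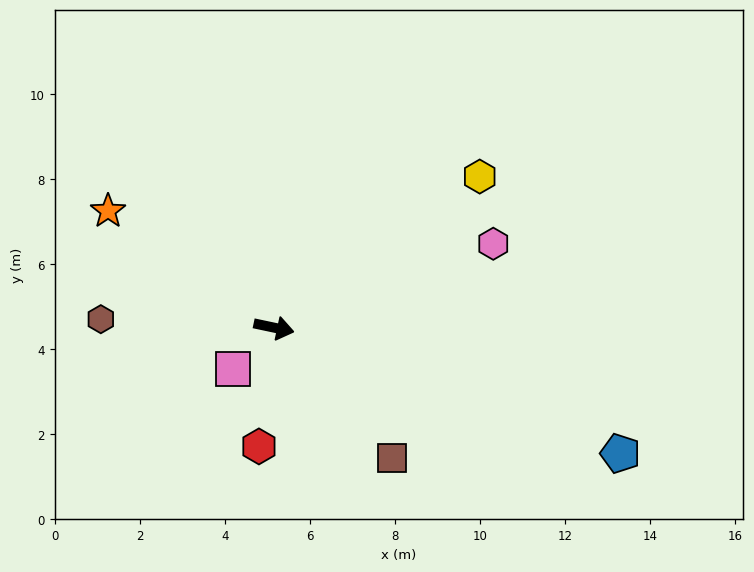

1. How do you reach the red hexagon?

turn right 85°, forward 2.8 m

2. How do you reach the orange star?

turn left 157°, forward 4.8 m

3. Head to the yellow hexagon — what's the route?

turn left 48°, forward 6.0 m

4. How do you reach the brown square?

turn right 36°, forward 4.1 m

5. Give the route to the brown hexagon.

turn right 171°, forward 4.1 m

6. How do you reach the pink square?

turn right 123°, forward 1.4 m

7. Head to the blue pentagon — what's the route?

turn right 8°, forward 8.7 m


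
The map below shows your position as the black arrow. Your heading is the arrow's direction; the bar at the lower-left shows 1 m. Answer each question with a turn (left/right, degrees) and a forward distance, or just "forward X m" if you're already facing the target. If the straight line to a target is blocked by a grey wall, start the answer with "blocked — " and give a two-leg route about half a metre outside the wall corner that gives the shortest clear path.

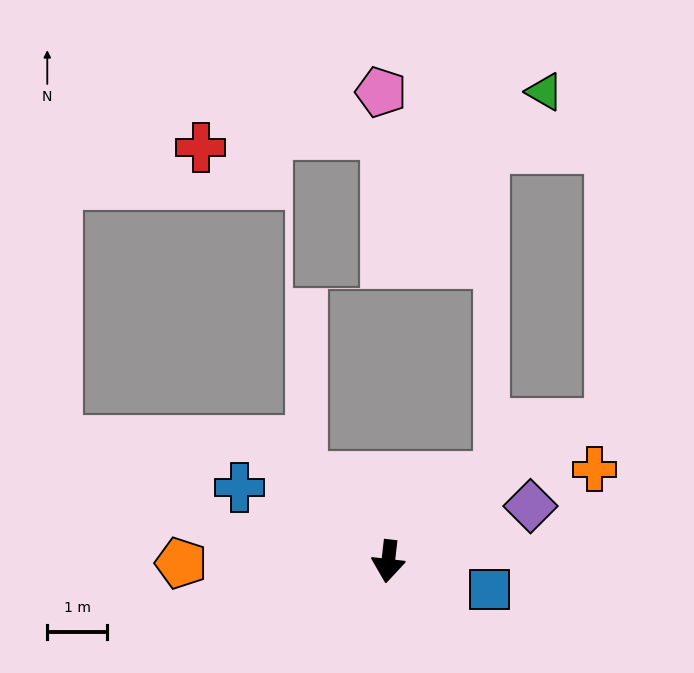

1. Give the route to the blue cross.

turn right 110°, forward 2.8 m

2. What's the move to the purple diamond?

turn left 118°, forward 2.5 m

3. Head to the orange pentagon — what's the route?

turn right 83°, forward 3.4 m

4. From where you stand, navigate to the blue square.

turn left 81°, forward 1.7 m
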